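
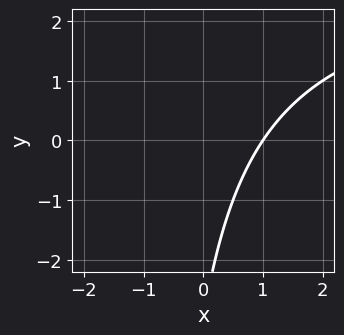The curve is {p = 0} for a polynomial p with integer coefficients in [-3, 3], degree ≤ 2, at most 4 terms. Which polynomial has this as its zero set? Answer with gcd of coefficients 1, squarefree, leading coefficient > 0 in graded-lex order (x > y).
x*y - 3*x + y + 3

Degree: no degree-1 curve has this shape, so deg p = 2.
Against the integer gridlines: the curve avoids every integer y-axis point in the box; it meets the x-axis at x = 1 (among the integer gridlines).
Fitting integer coefficients to these (and the overall shape) gives p.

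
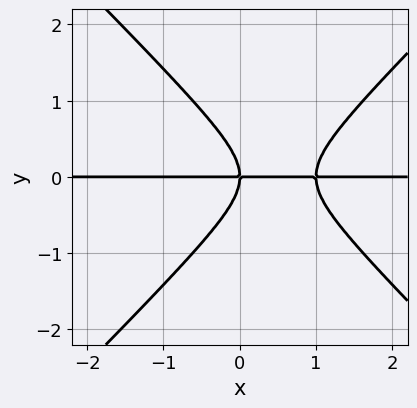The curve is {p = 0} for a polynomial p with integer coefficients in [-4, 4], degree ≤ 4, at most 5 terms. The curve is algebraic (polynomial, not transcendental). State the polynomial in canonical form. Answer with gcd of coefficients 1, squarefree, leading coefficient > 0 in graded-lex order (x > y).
First, degree: the shape is more complex than any degree-2 curve, so deg p = 3.
Then, from the visible intercepts: every point of the x-axis in the box is on the curve; it meets the y-axis at y = 0 (among the integer gridlines).
Finally, fitting integer coefficients to these (and the overall shape) gives p.

x^2*y - y^3 - x*y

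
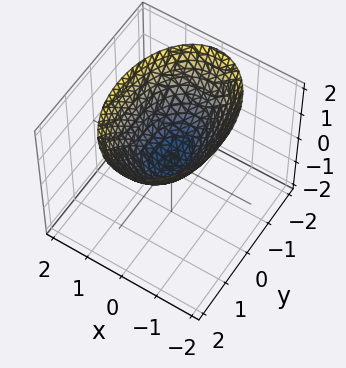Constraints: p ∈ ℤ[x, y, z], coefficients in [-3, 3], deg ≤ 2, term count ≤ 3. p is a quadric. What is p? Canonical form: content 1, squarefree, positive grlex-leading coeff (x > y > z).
2*x^2 + y^2 - 2*z

1. Degree: a paraboloid; a quadric, so deg p = 2.
2. Symmetries: the x ↦ −x reflection is a symmetry, so x appears only in even powers; it's symmetric under y → −y, forcing even powers of y.
3. Observable constraints: it crosses the z-axis at the gridline z = 0; one x-axis crossing is at x = 0; it crosses the y-axis at the gridline y = 0.
4. Fitting integer coefficients to these (and the overall shape) gives p.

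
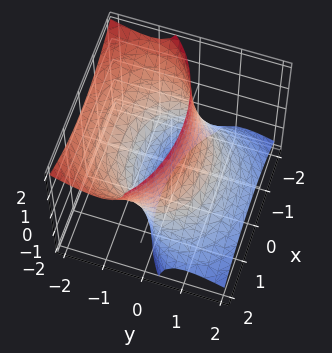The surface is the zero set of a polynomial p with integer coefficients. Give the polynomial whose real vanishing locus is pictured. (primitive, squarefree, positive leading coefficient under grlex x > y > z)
x^2 + 2*y^2 + 3*y*z - 2

(a) deg p = 2.
(b) Against the integer gridlines: it misses every integer gridline on the z-axis; among the integer gridlines, it crosses the y-axis at y ∈ {-1, 1}.
(c) Together with the visible shape, these determine p as stated.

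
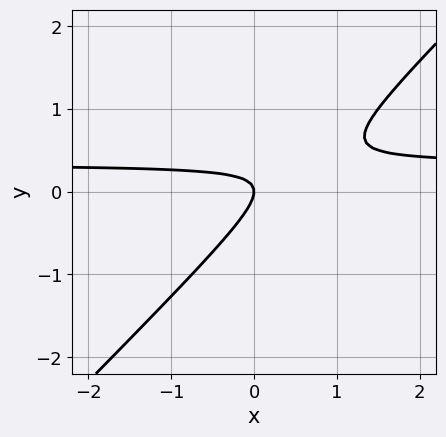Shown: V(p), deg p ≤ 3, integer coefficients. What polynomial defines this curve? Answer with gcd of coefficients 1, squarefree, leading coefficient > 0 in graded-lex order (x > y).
3*x*y - 3*y^2 - x

(a) Degree: no degree-1 curve has this shape, so deg p = 2.
(b) From the axis intercepts and sections: it crosses the y-axis at the gridline y = 0; it crosses the x-axis at the gridline x = 0.
(c) Assembling these constraints gives the stated polynomial.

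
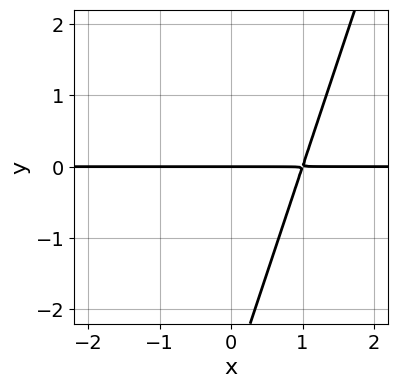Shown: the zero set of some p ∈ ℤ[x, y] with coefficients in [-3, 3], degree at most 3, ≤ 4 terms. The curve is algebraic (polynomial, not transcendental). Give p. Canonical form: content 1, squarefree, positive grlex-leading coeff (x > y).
1. Degree: the shape is more complex than any degree-1 curve, so deg p = 2.
2. From the visible intercepts: one y-axis crossing is at y = 0; every point of the x-axis in the box is on the curve.
3. The integer polynomial consistent with all of this is the stated p.

3*x*y - y^2 - 3*y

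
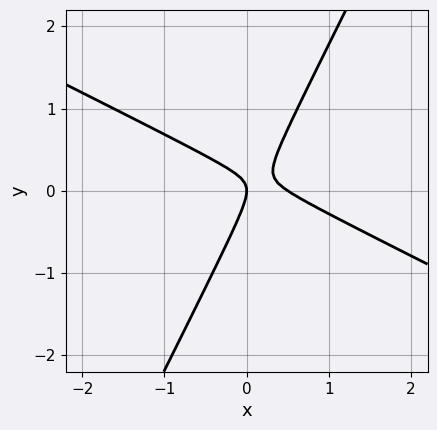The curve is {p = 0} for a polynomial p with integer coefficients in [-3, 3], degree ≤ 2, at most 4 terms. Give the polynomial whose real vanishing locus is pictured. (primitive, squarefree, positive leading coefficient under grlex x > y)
2*x^2 + 3*x*y - 2*y^2 - x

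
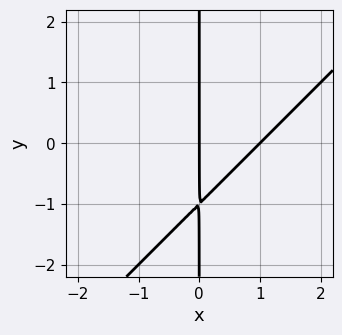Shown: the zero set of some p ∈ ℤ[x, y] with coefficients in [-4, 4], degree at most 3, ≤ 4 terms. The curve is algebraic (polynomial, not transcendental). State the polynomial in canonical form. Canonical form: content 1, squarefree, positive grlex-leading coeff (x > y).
(a) Degree: the shape is more complex than any degree-1 curve, so deg p = 2.
(b) From the visible intercepts: the visible y-axis segment lies entirely on the curve; among the integer gridlines, it crosses the x-axis at x ∈ {0, 1}.
(c) Putting this together gives p.

x^2 - x*y - x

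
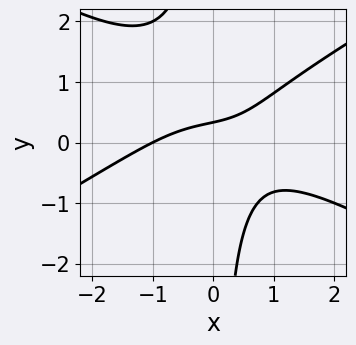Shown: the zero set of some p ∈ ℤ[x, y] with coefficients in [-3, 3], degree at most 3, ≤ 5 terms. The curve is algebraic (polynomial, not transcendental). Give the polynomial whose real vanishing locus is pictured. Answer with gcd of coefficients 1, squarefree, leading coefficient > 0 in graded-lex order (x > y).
x^3 - 3*x*y^2 + 3*x*y - 3*y + 1

First, the degree is 3 — the shape is more complex than any degree-2 curve.
Then, observable constraints: one x-axis crossing is at x = -1.
Finally, fitting integer coefficients to these (and the overall shape) gives p.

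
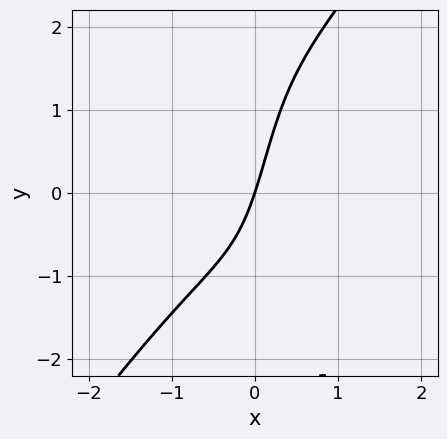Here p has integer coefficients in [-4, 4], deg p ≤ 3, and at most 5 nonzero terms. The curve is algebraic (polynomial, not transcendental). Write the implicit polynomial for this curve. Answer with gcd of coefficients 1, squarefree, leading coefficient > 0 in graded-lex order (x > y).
2*x^3 - x*y^2 + x*y + 3*x - y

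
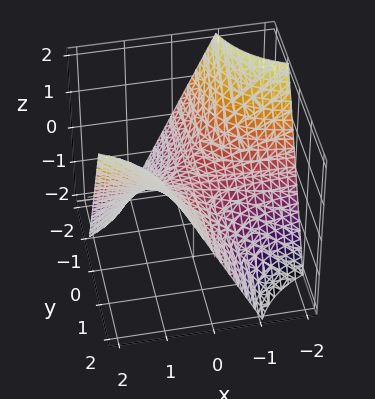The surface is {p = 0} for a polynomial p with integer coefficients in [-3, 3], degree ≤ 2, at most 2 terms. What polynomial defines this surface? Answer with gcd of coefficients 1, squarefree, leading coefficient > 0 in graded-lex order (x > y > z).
Degree: a saddle surface; a quadric, so deg p = 2.
Reading off the gridlines: the visible x-axis segment lies entirely on the surface; the visible y-axis segment lies entirely on the surface; it crosses the z-axis at the gridline z = 0.
Fitting integer coefficients to these (and the overall shape) gives p.

x*y - z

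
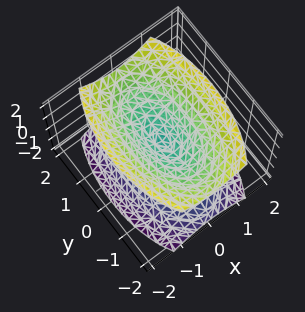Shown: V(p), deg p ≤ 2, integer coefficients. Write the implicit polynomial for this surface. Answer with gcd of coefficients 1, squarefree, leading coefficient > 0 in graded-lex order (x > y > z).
There are 2 components.
deg p = 2.
Symmetries: mirror symmetry y ↦ −y ⇒ only even powers of y; mirror symmetry z ↦ −z ⇒ only even powers of z; the x ↦ −x reflection is a symmetry, so x appears only in even powers.
Checking where it meets the axes: it crosses the z-axis at the gridline z = 0; it meets the x-axis at x = 0 (among the integer gridlines); it crosses the y-axis at the gridline y = 0.
Together with the visible shape, these determine p as stated.

3*x^2 + y^2 - 2*z^2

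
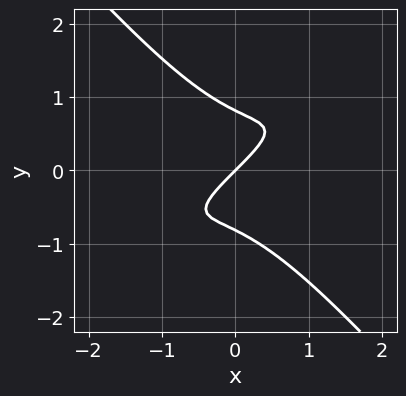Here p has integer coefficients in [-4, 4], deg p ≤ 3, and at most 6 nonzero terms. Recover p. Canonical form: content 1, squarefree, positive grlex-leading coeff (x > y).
x^3 - 3*x^2*y + 3*y^3 + 2*x - 2*y

1. The degree is 3 — the shape is more complex than any degree-2 curve.
2. Reading off the gridlines: one x-axis crossing is at x = 0; it crosses the y-axis at the gridline y = 0.
3. Together with the visible shape, these determine p as stated.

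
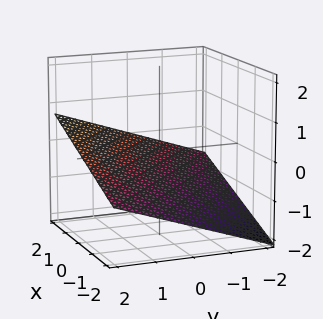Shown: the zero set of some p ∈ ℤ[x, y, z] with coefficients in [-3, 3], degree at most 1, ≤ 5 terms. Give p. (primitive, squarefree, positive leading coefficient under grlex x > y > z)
deg p = 1. Every cross-section is a straight line — this is a plane.
Observable constraints: it crosses the x-axis at the gridline x = 2; it meets the y-axis at y = 2 (among the integer gridlines).
Together with the visible shape, these determine p as stated.

x + y - 3*z - 2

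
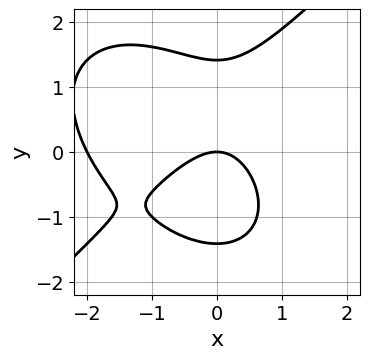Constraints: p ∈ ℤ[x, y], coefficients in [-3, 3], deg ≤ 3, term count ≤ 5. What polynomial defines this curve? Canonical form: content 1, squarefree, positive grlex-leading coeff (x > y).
x^3 - y^3 + 2*x^2 + 2*y

1. deg p = 3.
2. Observable constraints: among the integer gridlines, it crosses the x-axis at x ∈ {-2, 0}; it meets the y-axis at y = 0 (among the integer gridlines).
3. The integer polynomial consistent with all of this is the stated p.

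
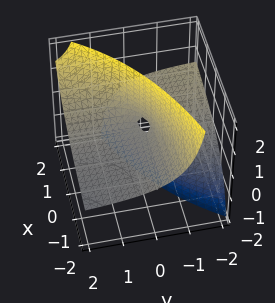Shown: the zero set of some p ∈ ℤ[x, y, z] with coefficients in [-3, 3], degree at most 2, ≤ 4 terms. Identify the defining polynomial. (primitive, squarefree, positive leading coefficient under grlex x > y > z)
First, deg p = 2. No degree-1 surface has this shape.
Next, against the integer gridlines: the visible x-axis segment lies entirely on the surface; one z-axis crossing is at z = 0; the visible y-axis segment lies entirely on the surface.
Finally, solving for integer coefficients yields p as stated.

x*y + 2*x*z - 3*y*z - z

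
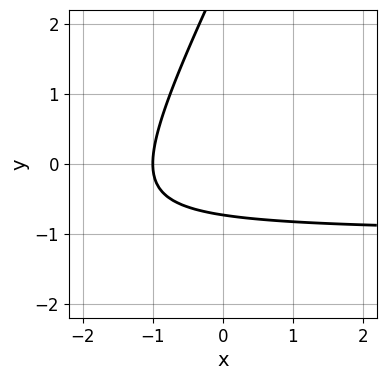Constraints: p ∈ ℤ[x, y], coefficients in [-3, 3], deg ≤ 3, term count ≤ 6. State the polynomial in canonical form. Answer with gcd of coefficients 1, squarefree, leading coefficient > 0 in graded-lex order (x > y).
2*x*y - y^2 + 2*x + 2*y + 2

1. deg p = 2. A generic line meets the curve in up to 2 points.
2. Checking where it meets the axes: it crosses the x-axis at the gridline x = -1.
3. These observations pin down the coefficients.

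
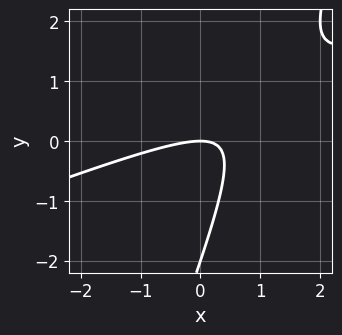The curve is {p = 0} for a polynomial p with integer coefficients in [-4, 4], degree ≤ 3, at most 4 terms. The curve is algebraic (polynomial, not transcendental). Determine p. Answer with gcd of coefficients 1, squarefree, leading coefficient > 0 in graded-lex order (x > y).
x^2 - 3*x*y + y^2 + 2*y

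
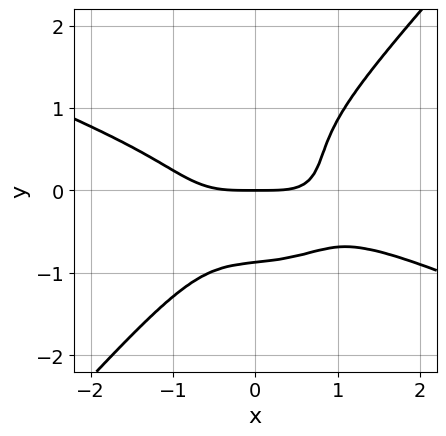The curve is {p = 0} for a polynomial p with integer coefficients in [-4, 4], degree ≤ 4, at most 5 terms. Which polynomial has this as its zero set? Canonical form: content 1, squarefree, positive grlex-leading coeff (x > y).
First, degree: a generic line meets the curve in up to 4 points, so deg p = 4.
Next, checking where it meets the axes: it crosses the x-axis at the gridline x = 0; one y-axis crossing is at y = 0.
Finally, these observations pin down the coefficients.

x^4 + 2*x^3*y + x*y^3 - 3*y^4 - 2*y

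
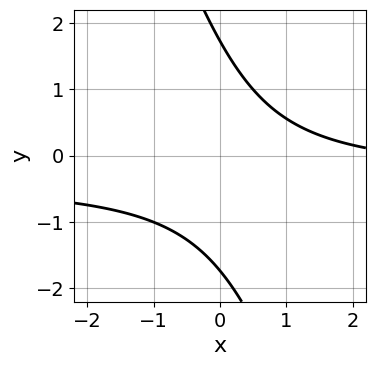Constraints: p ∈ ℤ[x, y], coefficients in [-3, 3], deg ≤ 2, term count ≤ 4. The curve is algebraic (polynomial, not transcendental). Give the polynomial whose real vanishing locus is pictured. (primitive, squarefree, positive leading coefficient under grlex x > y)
1. Degree: the shape is more complex than any degree-1 curve, so deg p = 2.
2. Checking where it meets the axes: the curve avoids every integer x-axis point in the box.
3. Matching integer coefficients to the picture gives p.

3*x*y + y^2 + x - 3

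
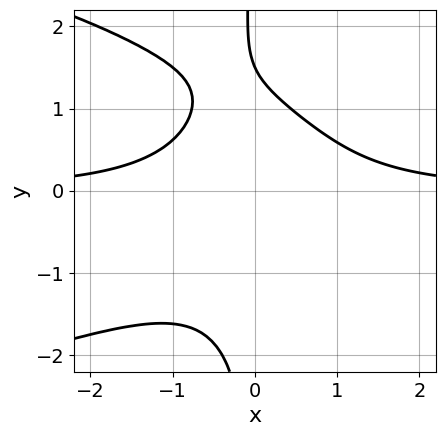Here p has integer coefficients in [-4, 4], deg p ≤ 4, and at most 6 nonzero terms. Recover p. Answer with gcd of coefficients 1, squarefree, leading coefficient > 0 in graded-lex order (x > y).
2*x*y^3 + 3*x^2*y - x*y^2 + 2*y - 3

The degree is 4 — a generic line meets the curve in up to 4 points.
From the axis intercepts and sections: the curve avoids every integer x-axis point in the box.
Fitting integer coefficients to these (and the overall shape) gives p.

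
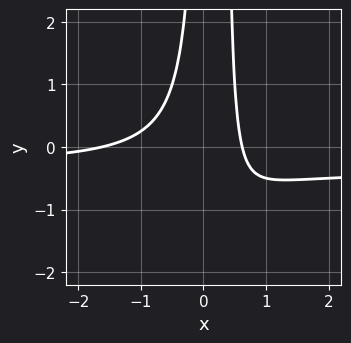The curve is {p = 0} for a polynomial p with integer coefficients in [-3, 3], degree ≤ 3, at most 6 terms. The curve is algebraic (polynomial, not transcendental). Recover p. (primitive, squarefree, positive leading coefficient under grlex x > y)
3*x^2*y + x^2 - x*y + x - 1

First, the degree is 3 — a generic line meets the curve in up to 3 points.
Next, from the visible intercepts: the curve avoids every integer y-axis point in the box.
Finally, solving for integer coefficients yields p as stated.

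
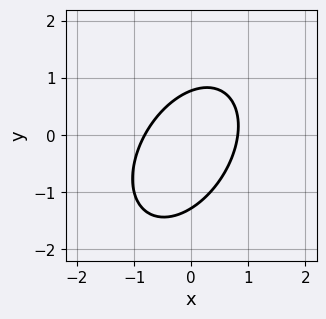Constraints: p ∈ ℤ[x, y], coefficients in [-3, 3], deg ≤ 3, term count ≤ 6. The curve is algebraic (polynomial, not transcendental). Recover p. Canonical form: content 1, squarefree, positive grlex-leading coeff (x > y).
3*x^2 - 2*x*y + 2*y^2 + y - 2

Degree: no degree-1 curve has this shape, so deg p = 2.
Matching integer coefficients to the picture gives p.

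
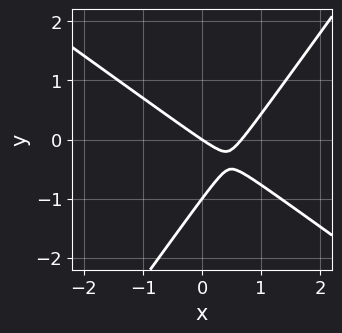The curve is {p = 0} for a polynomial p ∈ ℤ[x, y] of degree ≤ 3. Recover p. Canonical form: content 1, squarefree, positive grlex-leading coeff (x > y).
First, deg p = 2. No degree-1 curve has this shape.
Then, from the visible intercepts: it crosses the x-axis at the gridline x = 0; among the integer gridlines, it crosses the y-axis at y ∈ {-1, 0}.
Finally, matching integer coefficients to the picture gives p.

3*x^2 + 2*x*y - 3*y^2 - 2*x - 3*y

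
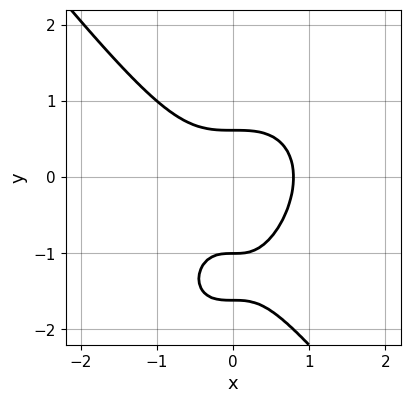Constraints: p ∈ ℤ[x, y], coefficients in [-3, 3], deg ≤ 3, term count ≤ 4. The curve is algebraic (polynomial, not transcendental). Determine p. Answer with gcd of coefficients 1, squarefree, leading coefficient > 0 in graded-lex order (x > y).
(a) deg p = 3. The shape is more complex than any degree-2 curve.
(b) From the visible intercepts: it crosses the y-axis at the gridline y = -1.
(c) Matching integer coefficients to the picture gives p.

2*x^3 + y^3 + 2*y^2 - 1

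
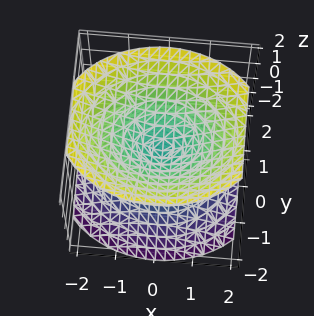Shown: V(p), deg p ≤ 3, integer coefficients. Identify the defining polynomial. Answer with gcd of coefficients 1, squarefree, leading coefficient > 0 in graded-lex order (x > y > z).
2*x^2 + 3*y^2 - 3*z^2

I count 2 distinct pieces.
deg p = 2.
Symmetries: mirror symmetry y ↦ −y ⇒ only even powers of y; it's symmetric under z → −z, forcing even powers of z; mirror symmetry x ↦ −x ⇒ only even powers of x.
Against the integer gridlines: it meets the y-axis at y = 0 (among the integer gridlines); it meets the z-axis at z = 0 (among the integer gridlines); it meets the x-axis at x = 0 (among the integer gridlines).
These observations pin down the coefficients.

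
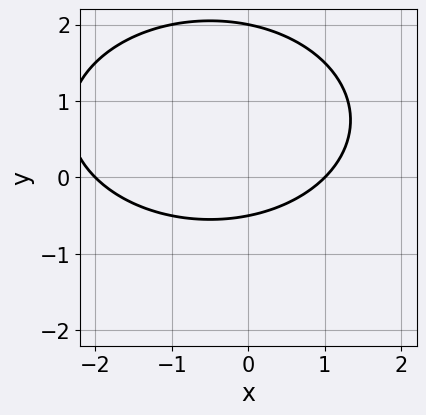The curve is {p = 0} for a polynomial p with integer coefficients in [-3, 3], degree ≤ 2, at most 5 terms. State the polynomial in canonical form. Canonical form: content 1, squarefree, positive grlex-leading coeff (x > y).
x^2 + 2*y^2 + x - 3*y - 2

The degree is 2 — a generic line meets the curve in up to 2 points.
Against the integer gridlines: it meets the y-axis at y = 2 (among the integer gridlines); the x-axis gridline crossings are at x ∈ {-2, 1}.
The integer polynomial consistent with all of this is the stated p.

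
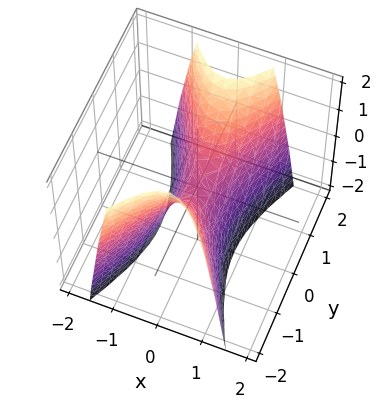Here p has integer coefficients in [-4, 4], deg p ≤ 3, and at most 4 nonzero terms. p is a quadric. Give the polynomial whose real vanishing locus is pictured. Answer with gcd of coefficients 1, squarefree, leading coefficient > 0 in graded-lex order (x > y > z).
First, the degree is 2 — a saddle surface; a quadric.
Then, symmetries: the y ↦ −y reflection is a symmetry, so y appears only in even powers; it's symmetric under x → −x, forcing even powers of x.
Then, against the integer gridlines: it crosses the x-axis at the gridline x = 0; it crosses the z-axis at the gridline z = 0; one y-axis crossing is at y = 0.
Finally, matching integer coefficients to the picture gives p.

3*x^2 - y^2 + z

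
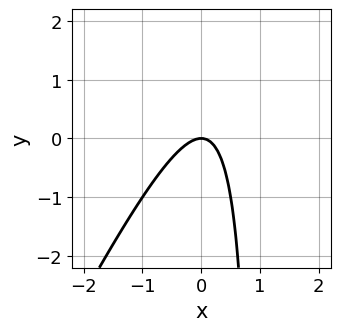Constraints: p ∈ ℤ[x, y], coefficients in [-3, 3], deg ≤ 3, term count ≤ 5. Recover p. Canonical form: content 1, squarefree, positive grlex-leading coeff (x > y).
Degree: a generic line meets the curve in up to 2 points, so deg p = 2.
Observable constraints: it meets the x-axis at x = 0 (among the integer gridlines); it meets the y-axis at y = 0 (among the integer gridlines).
Solving for integer coefficients yields p as stated.

2*x^2 - x*y + y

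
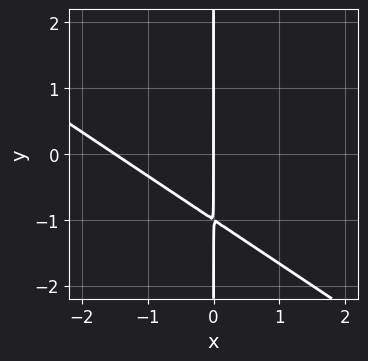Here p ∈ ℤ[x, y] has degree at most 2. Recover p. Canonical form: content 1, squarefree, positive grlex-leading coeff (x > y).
2*x^2 + 3*x*y + 3*x

The degree is 2 — a generic line meets the curve in up to 2 points.
Against the integer gridlines: every point of the y-axis in the box is on the curve; it meets the x-axis at x = 0 (among the integer gridlines).
Matching integer coefficients to the picture gives p.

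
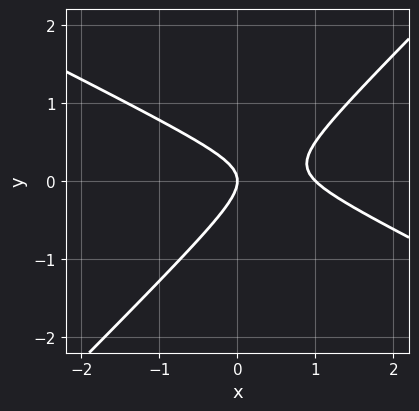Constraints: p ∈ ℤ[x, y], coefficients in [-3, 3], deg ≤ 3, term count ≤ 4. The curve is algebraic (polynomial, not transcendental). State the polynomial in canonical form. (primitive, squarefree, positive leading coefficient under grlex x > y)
(a) The degree is 2 — no degree-1 curve has this shape.
(b) From the visible intercepts: the x-axis gridline crossings are at x ∈ {0, 1}; one y-axis crossing is at y = 0.
(c) These observations pin down the coefficients.

x^2 + x*y - 2*y^2 - x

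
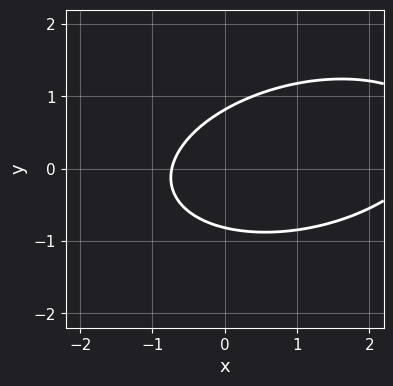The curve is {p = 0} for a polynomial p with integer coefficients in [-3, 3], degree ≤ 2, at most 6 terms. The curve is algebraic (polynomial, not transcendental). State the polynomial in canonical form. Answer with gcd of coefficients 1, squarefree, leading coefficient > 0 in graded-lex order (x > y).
x^2 - x*y + 3*y^2 - 2*x - 2

Degree: no degree-1 curve has this shape, so deg p = 2.
Matching integer coefficients to the picture gives p.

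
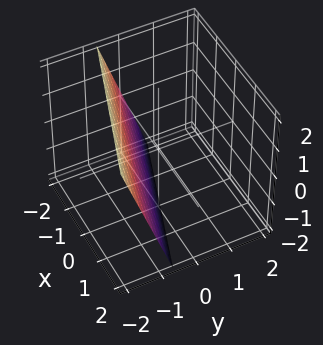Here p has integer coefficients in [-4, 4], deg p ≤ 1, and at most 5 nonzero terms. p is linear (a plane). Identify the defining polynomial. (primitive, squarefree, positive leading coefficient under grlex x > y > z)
First, degree: the surface is flat (a plane), so deg p = 1.
Next, checking where it meets the axes: it crosses the x-axis at the gridline x = -2; one z-axis crossing is at z = -2.
Finally, the integer polynomial consistent with all of this is the stated p.

x + 3*y + z + 2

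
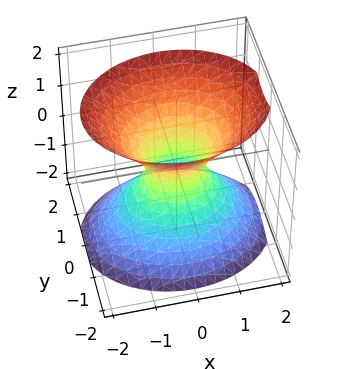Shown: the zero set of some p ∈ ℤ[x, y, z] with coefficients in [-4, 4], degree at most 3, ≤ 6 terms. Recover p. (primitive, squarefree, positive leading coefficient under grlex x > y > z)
2*x^2 + 3*y^2 - 2*z^2 - 1

deg p = 2. An hourglass — one-sheet hyperboloid; a quadric.
Symmetries: it's symmetric under y → −y, forcing even powers of y; mirror symmetry z ↦ −z ⇒ only even powers of z; it's symmetric under x → −x, forcing even powers of x.
Reading off the gridlines: no z-intercept at any integer in the box.
Assembling these constraints gives the stated polynomial.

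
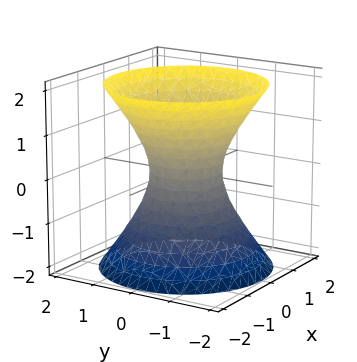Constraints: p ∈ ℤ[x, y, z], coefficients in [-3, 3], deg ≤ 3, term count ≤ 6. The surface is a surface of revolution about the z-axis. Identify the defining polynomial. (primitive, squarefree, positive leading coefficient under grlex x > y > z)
deg p = 2.
Symmetries: rotational symmetry about the z-axis ⇒ p depends on x, y only through x² + y².
From the visible intercepts: no z-intercept at any integer in the box; a circular section at z = 0 has radius between 0 and 1.
Matching integer coefficients to the picture gives p.

3*x^2 + 3*y^2 - 2*z^2 - 2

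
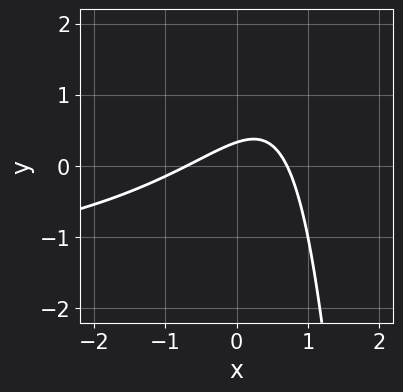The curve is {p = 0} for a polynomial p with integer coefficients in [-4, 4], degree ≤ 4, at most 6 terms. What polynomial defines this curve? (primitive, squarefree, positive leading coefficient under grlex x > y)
x^2*y + 2*x^2 - 3*x*y + 3*y - 1

(a) The degree is 3 — no degree-2 curve has this shape.
(b) Matching integer coefficients to the picture gives p.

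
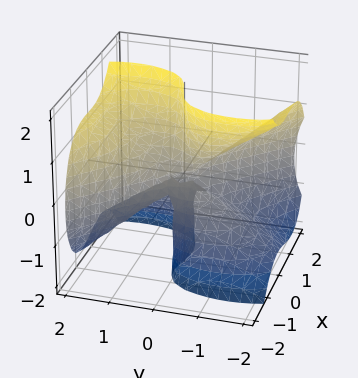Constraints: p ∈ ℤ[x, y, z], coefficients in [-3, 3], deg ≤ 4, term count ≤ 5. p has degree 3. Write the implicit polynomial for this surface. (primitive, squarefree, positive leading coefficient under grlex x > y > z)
1. deg p = 3. The shape is more complex than any degree-2 surface.
2. Reading off the gridlines: it meets the y-axis at y = 0 (among the integer gridlines); one x-axis crossing is at x = 0.
3. Assembling these constraints gives the stated polynomial. Check: (0, 0, -2) on the z-axis lies on the surface, and p(0, 0, -2) = 0. ✓

3*x^3 + 2*x^2*y + y^3 - 2*y*z^2 + x*z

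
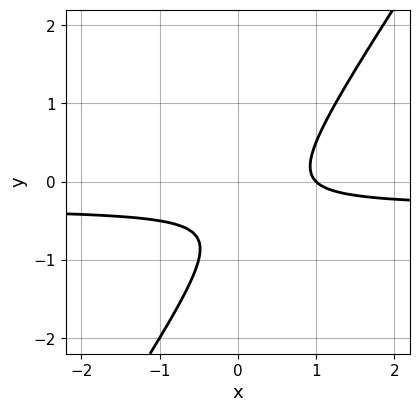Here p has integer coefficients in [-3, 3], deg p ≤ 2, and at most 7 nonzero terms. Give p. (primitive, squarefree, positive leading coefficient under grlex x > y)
deg p = 2. No degree-1 curve has this shape.
Against the integer gridlines: no y-intercept at any integer in the box; it crosses the x-axis at the gridline x = 1.
Fitting integer coefficients to these (and the overall shape) gives p.

3*x*y - 2*y^2 + x - 2*y - 1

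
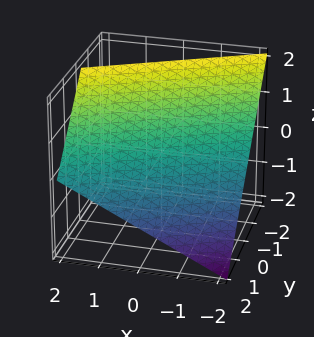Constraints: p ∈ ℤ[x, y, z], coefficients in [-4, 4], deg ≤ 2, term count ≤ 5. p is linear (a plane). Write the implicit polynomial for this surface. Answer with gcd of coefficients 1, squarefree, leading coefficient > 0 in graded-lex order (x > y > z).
x - 2*y - 2*z + 2

1. The degree is 1 — the surface is flat (a plane).
2. Reading off the gridlines: it crosses the y-axis at the gridline y = 1; it crosses the x-axis at the gridline x = -2; it crosses the z-axis at the gridline z = 1.
3. Solving for integer coefficients yields p as stated.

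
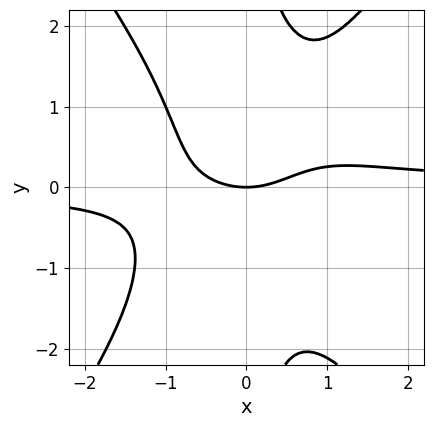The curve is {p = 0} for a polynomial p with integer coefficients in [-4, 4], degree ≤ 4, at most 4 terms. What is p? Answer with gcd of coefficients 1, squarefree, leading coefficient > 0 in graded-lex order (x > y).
2*x^3*y - x*y^3 - x^2 + 2*y

1. Degree: a generic line meets the curve in up to 4 points, so deg p = 4.
2. Reading off the gridlines: it crosses the y-axis at the gridline y = 0; it meets the x-axis at x = 0 (among the integer gridlines).
3. The integer polynomial consistent with all of this is the stated p.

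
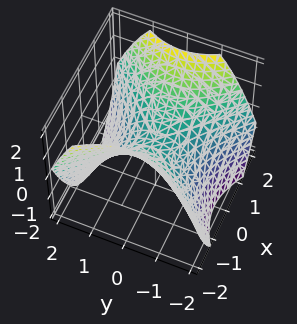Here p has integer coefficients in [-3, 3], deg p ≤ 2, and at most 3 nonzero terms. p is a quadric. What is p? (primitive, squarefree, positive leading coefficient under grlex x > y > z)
2*x^2 - 2*y^2 - 3*z

Degree: a saddle surface; a quadric, so deg p = 2.
Symmetries: it's symmetric under x → −x, forcing even powers of x; mirror symmetry y ↦ −y ⇒ only even powers of y.
Checking where it meets the axes: it crosses the x-axis at the gridline x = 0; one z-axis crossing is at z = 0.
Putting this together gives p.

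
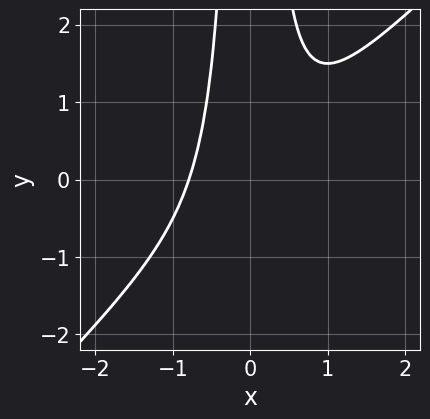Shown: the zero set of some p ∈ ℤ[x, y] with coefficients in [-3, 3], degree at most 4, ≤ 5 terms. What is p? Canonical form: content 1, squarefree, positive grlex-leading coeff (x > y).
2*x^3 - 2*x^2*y + 1

1. Degree: no degree-2 curve has this shape, so deg p = 3.
2. Observable constraints: the curve avoids every integer y-axis point in the box.
3. Assembling these constraints gives the stated polynomial.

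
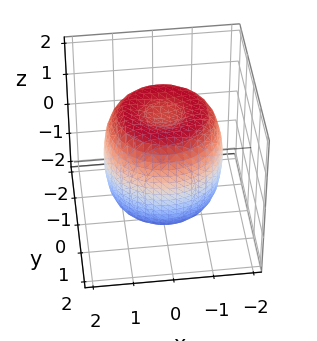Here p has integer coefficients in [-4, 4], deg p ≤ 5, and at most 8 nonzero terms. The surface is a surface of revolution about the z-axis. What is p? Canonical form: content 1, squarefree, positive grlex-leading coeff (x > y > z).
2*x^4 + 4*x^2*y^2 + 2*y^4 - 3*x^2 - 3*y^2 + 2*z^2 - 3

Degree: no degree-3 surface has this shape, so deg p = 4.
Symmetry: the z-axis is an axis of rotation, so x and y enter only as x² + y².
Checking where it meets the axes: a circular section at z = 1 has radius between 1 and 2.
Assembling these constraints gives the stated polynomial.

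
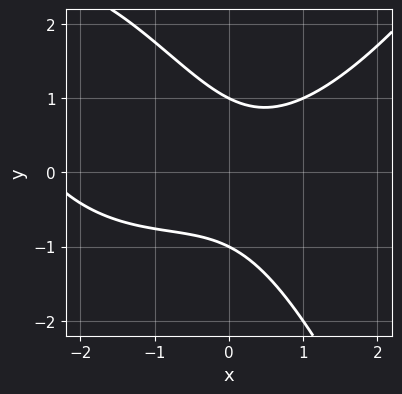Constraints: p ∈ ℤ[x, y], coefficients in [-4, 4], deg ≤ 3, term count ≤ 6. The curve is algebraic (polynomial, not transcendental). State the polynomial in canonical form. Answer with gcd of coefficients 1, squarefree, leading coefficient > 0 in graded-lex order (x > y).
x^3 + 2*x^2 - 3*x*y - 3*y^2 + 3

1. Degree: a generic line meets the curve in up to 3 points, so deg p = 3.
2. From the axis intercepts and sections: it misses every integer gridline on the x-axis; the y-axis gridline crossings are at y ∈ {-1, 1}.
3. Putting this together gives p.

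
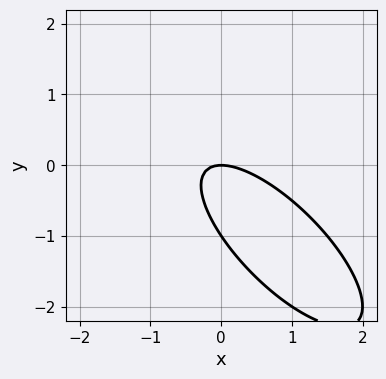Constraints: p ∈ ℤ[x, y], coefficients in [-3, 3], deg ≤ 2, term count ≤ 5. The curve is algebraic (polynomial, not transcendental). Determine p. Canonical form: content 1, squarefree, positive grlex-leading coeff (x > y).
2*x^2 + 3*x*y + 2*y^2 + 2*y

(a) deg p = 2. A generic line meets the curve in up to 2 points.
(b) Reading off the gridlines: it crosses the x-axis at the gridline x = 0; the y-axis gridline crossings are at y ∈ {-1, 0}.
(c) Fitting integer coefficients to these (and the overall shape) gives p.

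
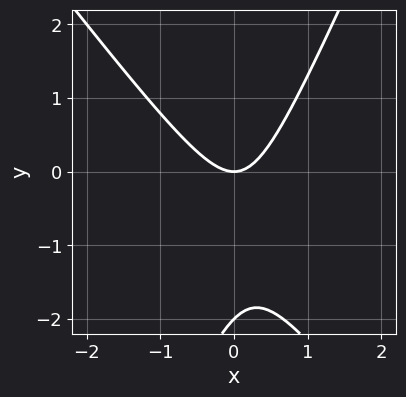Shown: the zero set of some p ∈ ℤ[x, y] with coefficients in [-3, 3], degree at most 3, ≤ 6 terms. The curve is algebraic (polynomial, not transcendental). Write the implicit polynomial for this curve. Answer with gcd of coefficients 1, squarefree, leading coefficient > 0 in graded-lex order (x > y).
3*x^2 + x*y - y^2 - 2*y

deg p = 2.
Against the integer gridlines: it crosses the x-axis at the gridline x = 0; among the integer gridlines, it crosses the y-axis at y ∈ {-2, 0}.
These observations pin down the coefficients.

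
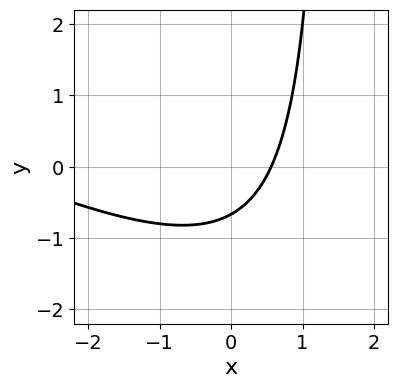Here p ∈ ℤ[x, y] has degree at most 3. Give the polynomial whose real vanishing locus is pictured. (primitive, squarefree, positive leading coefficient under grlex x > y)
deg p = 2. No degree-1 curve has this shape.
Solving for integer coefficients yields p as stated.

x^2 + 2*x*y + 3*x - 3*y - 2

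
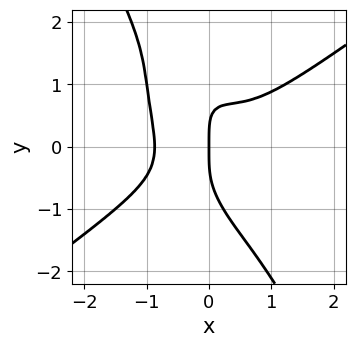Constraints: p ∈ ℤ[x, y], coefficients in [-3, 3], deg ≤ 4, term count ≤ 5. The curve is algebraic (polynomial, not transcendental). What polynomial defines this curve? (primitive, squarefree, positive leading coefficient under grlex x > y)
Degree: no degree-3 curve has this shape, so deg p = 4.
From the axis intercepts and sections: one x-axis crossing is at x = 0; one y-axis crossing is at y = 0.
These observations pin down the coefficients.

3*x^4 - 3*x^2*y^2 - 3*x*y^3 - y^4 + 2*x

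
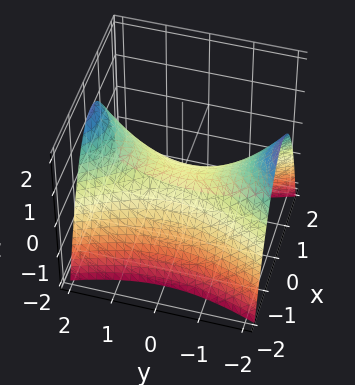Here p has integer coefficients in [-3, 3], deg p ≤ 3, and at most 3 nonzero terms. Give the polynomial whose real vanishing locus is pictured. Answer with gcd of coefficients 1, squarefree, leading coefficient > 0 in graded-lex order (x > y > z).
(a) deg p = 2. A saddle surface; a quadric.
(b) Symmetries: it's symmetric under y → −y, forcing even powers of y; it's symmetric under x → −x, forcing even powers of x.
(c) Reading off the gridlines: it meets the x-axis at x = 0 (among the integer gridlines); it crosses the z-axis at the gridline z = 0.
(d) Assembling these constraints gives the stated polynomial.

3*x^2 - y^2 + 3*z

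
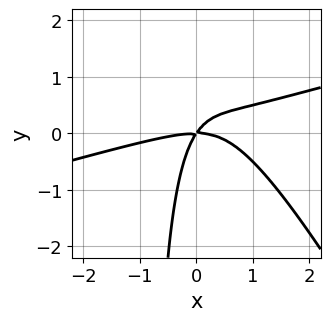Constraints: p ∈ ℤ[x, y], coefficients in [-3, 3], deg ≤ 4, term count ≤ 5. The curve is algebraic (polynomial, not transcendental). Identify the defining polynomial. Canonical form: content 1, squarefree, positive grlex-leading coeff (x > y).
Degree: a generic line meets the curve in up to 3 points, so deg p = 3.
Observable constraints: it crosses the y-axis at the gridline y = 0; it crosses the x-axis at the gridline x = 0.
These observations pin down the coefficients.

x^3 - 3*x^2*y - 2*x*y^2 + 3*x*y - 2*y^2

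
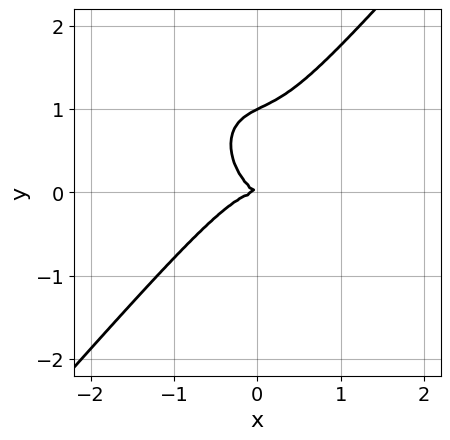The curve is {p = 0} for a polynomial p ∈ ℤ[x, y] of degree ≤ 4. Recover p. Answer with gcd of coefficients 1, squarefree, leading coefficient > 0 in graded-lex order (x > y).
3*x^3 - 2*y^3 + x*y + 2*y^2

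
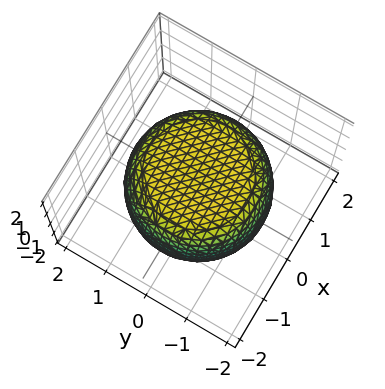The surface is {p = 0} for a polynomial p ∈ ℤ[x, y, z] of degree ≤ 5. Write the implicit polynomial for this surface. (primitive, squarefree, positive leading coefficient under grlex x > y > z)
Degree: the shape is more complex than any degree-3 surface, so deg p = 4.
By symmetry, the z-axis is an axis of rotation, so x and y enter only as x² + y².
Against the integer gridlines: a circular section at z = 0 has radius between 1 and 2.
Solving for integer coefficients yields p as stated.

x^4 + 2*x^2*y^2 + y^4 - x^2 - y^2 + 2*z^2 - 3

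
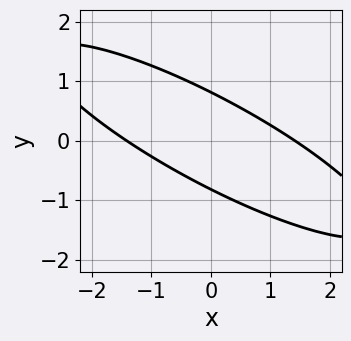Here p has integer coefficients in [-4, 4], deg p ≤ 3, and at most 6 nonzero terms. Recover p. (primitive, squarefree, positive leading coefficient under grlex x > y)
x^2 + 3*x*y + 3*y^2 - 2

1. deg p = 2. The shape is more complex than any degree-1 curve.
2. The integer polynomial consistent with all of this is the stated p.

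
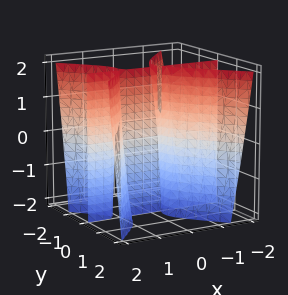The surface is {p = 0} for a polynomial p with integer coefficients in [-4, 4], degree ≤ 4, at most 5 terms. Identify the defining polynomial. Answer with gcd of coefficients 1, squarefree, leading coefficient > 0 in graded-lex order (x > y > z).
(a) Degree: no degree-2 surface has this shape, so deg p = 3.
(b) From the axis intercepts and sections: one y-axis crossing is at y = 0; the visible x-axis segment lies entirely on the surface.
(c) Putting this together gives p. Check: (0, 0, -1) on the z-axis lies on the surface, and p(0, 0, -1) = 0. ✓

3*x^2*y - 3*y^3 - y^2*z - 2*x*y - y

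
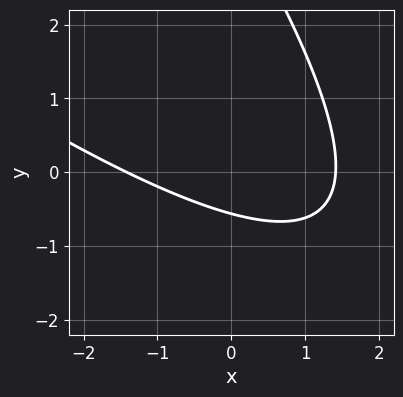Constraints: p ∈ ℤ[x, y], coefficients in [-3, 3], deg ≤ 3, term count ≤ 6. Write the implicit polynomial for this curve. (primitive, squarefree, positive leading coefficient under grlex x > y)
(a) The degree is 2 — the shape is more complex than any degree-1 curve.
(b) Putting this together gives p.

x^2 + 2*x*y + y^2 - 3*y - 2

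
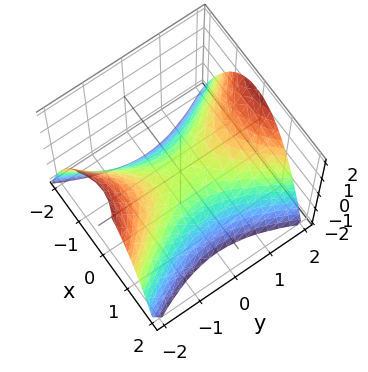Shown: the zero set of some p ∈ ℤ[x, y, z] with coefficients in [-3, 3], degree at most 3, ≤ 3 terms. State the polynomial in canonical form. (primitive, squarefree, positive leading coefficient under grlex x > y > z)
The degree is 2 — a hyperbolic paraboloid; a quadric.
Symmetries: mirror symmetry x ↦ −x ⇒ only even powers of x; it's symmetric under y → −y, forcing even powers of y.
Against the integer gridlines: it meets the y-axis at y = 0 (among the integer gridlines); it meets the x-axis at x = 0 (among the integer gridlines); it crosses the z-axis at the gridline z = 0.
Solving for integer coefficients yields p as stated.

2*x^2 - y^2 + 2*z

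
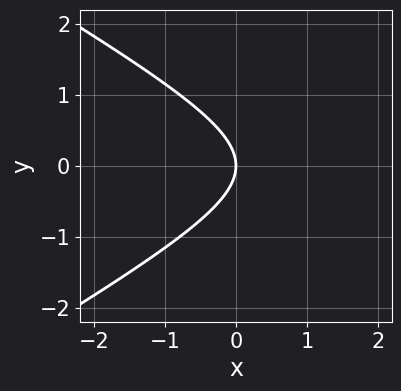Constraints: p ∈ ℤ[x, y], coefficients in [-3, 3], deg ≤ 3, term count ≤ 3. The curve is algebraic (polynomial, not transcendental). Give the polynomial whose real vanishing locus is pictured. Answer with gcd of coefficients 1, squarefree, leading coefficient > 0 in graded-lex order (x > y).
First, degree: a generic line meets the curve in up to 2 points, so deg p = 2.
Next, symmetries: the y ↦ −y reflection is a symmetry, so y appears only in even powers.
Then, observable constraints: one x-axis crossing is at x = 0; it meets the y-axis at y = 0 (among the integer gridlines).
Finally, together with the visible shape, these determine p as stated.

x^2 - 3*y^2 - 3*x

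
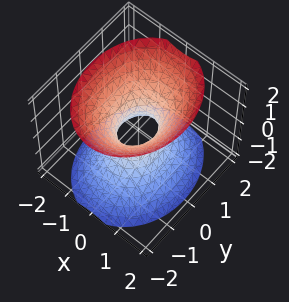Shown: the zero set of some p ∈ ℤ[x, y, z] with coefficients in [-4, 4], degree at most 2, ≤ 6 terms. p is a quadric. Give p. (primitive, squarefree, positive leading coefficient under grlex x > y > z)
3*x^2 + 2*y^2 - 2*z^2 - 1

(a) deg p = 2. An hourglass — one-sheet hyperboloid; a quadric.
(b) Symmetries: mirror symmetry x ↦ −x ⇒ only even powers of x; the z ↦ −z reflection is a symmetry, so z appears only in even powers; mirror symmetry y ↦ −y ⇒ only even powers of y.
(c) Against the integer gridlines: the surface avoids every integer z-axis point in the box.
(d) Matching integer coefficients to the picture gives p.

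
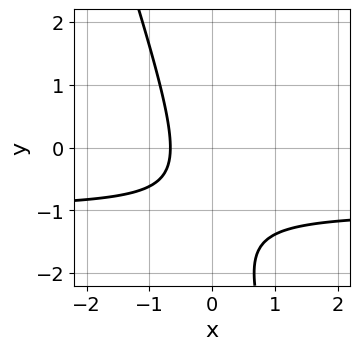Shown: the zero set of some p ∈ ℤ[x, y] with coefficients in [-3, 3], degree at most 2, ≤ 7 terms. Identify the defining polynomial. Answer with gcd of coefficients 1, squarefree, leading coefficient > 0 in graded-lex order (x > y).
First, the degree is 2 — a generic line meets the curve in up to 2 points.
Next, from the axis intercepts and sections: no y-intercept at any integer in the box.
Finally, matching integer coefficients to the picture gives p.

3*x*y + y^2 + 3*x + 2*y + 2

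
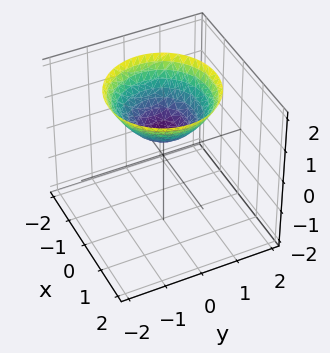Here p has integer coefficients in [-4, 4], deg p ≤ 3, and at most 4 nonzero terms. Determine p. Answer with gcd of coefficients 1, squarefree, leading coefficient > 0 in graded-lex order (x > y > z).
First, deg p = 2. A generic line meets the surface in up to 2 points.
Next, symmetries: the z-axis is an axis of rotation, so x and y enter only as x² + y².
Next, reading off the gridlines: it misses every integer gridline on the y-axis; a circular section at z = 2 has radius between 1 and 2; no x-intercept at any integer in the box.
Finally, the integer polynomial consistent with all of this is the stated p.

2*x^2 + 2*y^2 - 3*z + 2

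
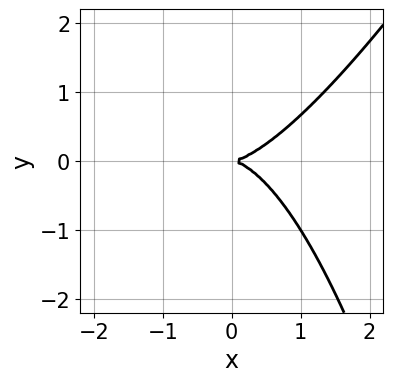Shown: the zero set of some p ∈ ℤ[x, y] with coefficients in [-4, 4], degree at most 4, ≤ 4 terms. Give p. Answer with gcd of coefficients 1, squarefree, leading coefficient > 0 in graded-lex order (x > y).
2*x^3 - x^2*y - 3*y^2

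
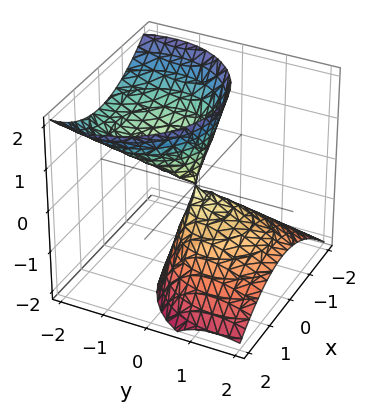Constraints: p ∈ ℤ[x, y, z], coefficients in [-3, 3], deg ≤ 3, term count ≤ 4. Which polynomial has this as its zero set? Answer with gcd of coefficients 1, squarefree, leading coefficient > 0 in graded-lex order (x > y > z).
2*x^2 + 2*y^2 + 3*y*z - z^2

(a) I count 2 distinct pieces. Treating them together as one polynomial.
(b) The degree is 2 — the shape is more complex than any degree-1 surface.
(c) From the visible intercepts: one x-axis crossing is at x = 0; it crosses the y-axis at the gridline y = 0; one z-axis crossing is at z = 0.
(d) Matching integer coefficients to the picture gives p.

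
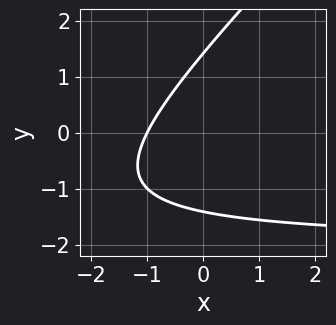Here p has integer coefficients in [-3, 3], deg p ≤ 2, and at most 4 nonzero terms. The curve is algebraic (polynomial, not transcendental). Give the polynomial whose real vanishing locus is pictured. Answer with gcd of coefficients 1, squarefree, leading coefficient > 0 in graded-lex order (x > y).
x*y - y^2 + 2*x + 2

Degree: the shape is more complex than any degree-1 curve, so deg p = 2.
Against the integer gridlines: one x-axis crossing is at x = -1.
Putting this together gives p.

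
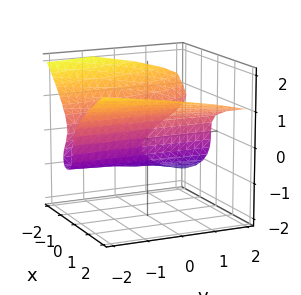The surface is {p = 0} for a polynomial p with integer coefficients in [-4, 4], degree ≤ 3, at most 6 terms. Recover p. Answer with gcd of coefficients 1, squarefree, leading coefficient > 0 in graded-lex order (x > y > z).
1. Degree: the shape is more complex than any degree-2 surface, so deg p = 3.
2. Observable constraints: among the integer gridlines, it crosses the x-axis at x ∈ {-1, 0}; it crosses the z-axis at the gridline z = 0; the visible y-axis segment lies entirely on the surface.
3. The integer polynomial consistent with all of this is the stated p.

x^2*y + 3*z^3 - 3*x^2 + 3*x*z - 3*x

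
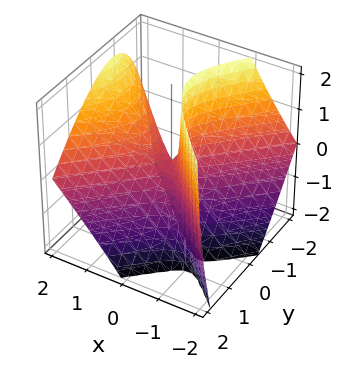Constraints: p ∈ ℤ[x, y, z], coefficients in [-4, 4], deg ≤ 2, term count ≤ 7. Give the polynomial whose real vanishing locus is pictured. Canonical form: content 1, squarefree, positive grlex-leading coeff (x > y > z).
3*x^2 - 3*x*z - 3*y^2 - 2*y*z - z

1. deg p = 2.
2. Against the integer gridlines: one z-axis crossing is at z = 0; it meets the x-axis at x = 0 (among the integer gridlines); it crosses the y-axis at the gridline y = 0.
3. Matching integer coefficients to the picture gives p.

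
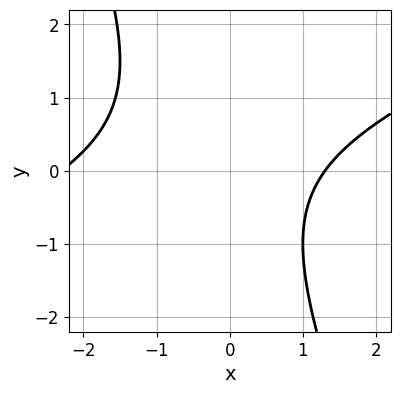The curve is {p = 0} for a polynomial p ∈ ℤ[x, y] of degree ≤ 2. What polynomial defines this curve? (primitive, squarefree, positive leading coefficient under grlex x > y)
x^2 - 2*x*y - y^2 + x - 3

First, deg p = 2. The shape is more complex than any degree-1 curve.
Next, from the visible intercepts: no y-intercept at any integer in the box.
Finally, solving for integer coefficients yields p as stated.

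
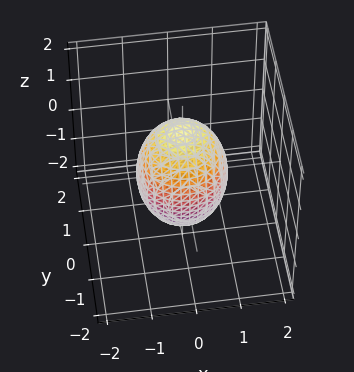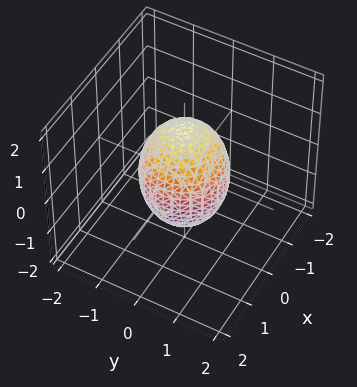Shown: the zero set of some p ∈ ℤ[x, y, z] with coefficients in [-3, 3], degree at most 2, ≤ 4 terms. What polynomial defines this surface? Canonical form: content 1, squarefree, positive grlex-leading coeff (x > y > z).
First, deg p = 2. No degree-1 surface has this shape.
Next, symmetry: the z-axis is an axis of rotation, so x and y enter only as x² + y².
Next, from the visible intercepts: the x-axis gridline crossings are at x ∈ {-1, 1}; the y-axis gridline crossings are at y ∈ {-1, 1}.
Finally, fitting integer coefficients to these (and the overall shape) gives p.

2*x^2 + 2*y^2 + z^2 - 2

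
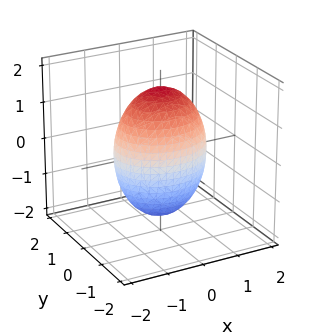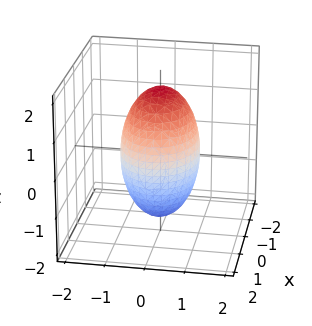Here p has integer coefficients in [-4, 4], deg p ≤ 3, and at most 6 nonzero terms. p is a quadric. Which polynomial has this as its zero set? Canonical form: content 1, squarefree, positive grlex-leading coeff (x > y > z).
2*x^2 + 3*y^2 + z^2 - 3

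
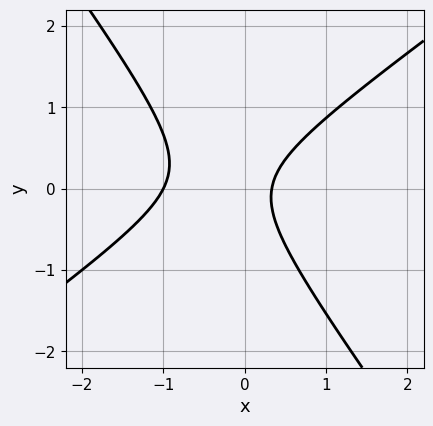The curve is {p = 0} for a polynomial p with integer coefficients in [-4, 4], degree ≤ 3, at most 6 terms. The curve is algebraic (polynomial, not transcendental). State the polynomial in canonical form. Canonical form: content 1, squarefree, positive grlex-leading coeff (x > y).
3*x^2 - 2*x*y - 3*y^2 + 2*x - 1

1. Degree: the shape is more complex than any degree-1 curve, so deg p = 2.
2. Checking where it meets the axes: no y-intercept at any integer in the box; it meets the x-axis at x = -1 (among the integer gridlines).
3. Fitting integer coefficients to these (and the overall shape) gives p.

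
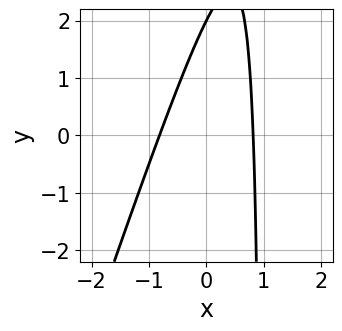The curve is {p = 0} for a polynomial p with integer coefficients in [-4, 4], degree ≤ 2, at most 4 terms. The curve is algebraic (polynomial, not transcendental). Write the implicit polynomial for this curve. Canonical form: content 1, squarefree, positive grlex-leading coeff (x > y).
First, the degree is 2 — a generic line meets the curve in up to 2 points.
Then, against the integer gridlines: it meets the y-axis at y = 2 (among the integer gridlines).
Finally, solving for integer coefficients yields p as stated.

3*x^2 - x*y + y - 2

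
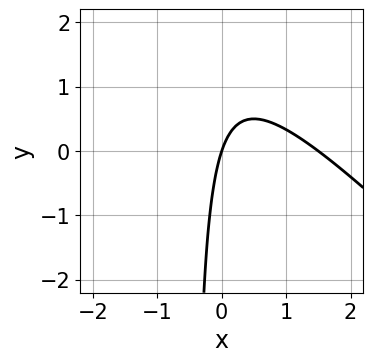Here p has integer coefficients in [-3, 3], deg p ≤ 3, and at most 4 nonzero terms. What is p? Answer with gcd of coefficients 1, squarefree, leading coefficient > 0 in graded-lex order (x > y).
2*x^2 + 2*x*y - 3*x + y

1. Degree: a generic line meets the curve in up to 2 points, so deg p = 2.
2. Against the integer gridlines: one x-axis crossing is at x = 0; one y-axis crossing is at y = 0.
3. These observations pin down the coefficients.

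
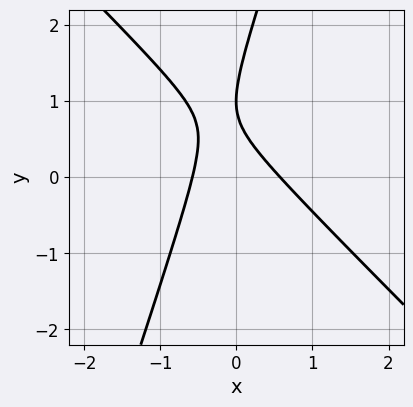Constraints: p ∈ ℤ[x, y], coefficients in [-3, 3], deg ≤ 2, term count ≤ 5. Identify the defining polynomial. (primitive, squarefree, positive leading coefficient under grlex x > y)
The degree is 2 — a generic line meets the curve in up to 2 points.
Checking where it meets the axes: one y-axis crossing is at y = 1.
Fitting integer coefficients to these (and the overall shape) gives p.

3*x^2 + 2*x*y - y^2 + 2*y - 1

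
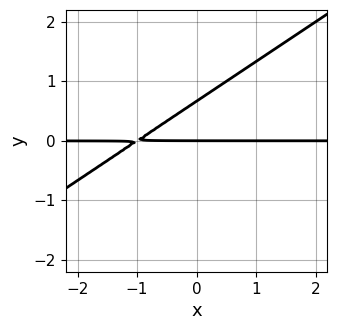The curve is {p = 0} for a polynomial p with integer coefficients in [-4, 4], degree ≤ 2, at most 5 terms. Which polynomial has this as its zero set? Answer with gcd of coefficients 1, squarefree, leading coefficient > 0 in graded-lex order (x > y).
Degree: a generic line meets the curve in up to 2 points, so deg p = 2.
From the visible intercepts: it meets the y-axis at y = 0 (among the integer gridlines); the visible x-axis segment lies entirely on the curve.
Putting this together gives p.

2*x*y - 3*y^2 + 2*y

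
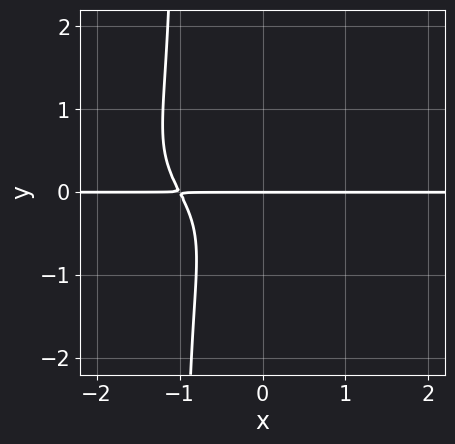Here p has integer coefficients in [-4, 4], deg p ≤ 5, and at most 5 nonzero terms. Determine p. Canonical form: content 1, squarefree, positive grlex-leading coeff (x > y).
3*x*y^3 + 3*y^3 + 2*x*y + y^2 + 2*y

The degree is 4 — a generic line meets the curve in up to 4 points.
Checking where it meets the axes: one y-axis crossing is at y = 0; the visible x-axis segment lies entirely on the curve.
Solving for integer coefficients yields p as stated.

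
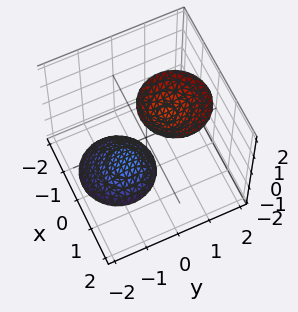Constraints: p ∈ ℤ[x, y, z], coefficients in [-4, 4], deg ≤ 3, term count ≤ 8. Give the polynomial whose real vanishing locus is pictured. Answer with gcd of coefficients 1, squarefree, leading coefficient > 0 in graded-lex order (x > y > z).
3*x^2 - x*z + 3*y^2 - 2*y*z - z^2 + 3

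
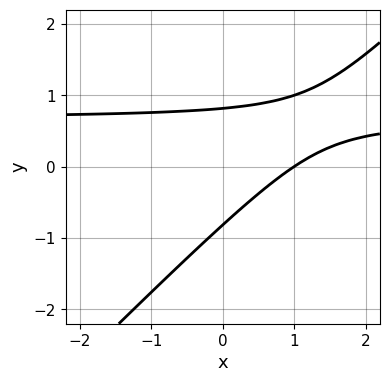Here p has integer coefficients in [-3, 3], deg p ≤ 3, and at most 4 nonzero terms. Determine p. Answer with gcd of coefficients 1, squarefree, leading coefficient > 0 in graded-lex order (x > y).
3*x*y - 3*y^2 - 2*x + 2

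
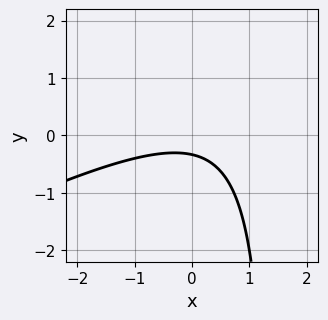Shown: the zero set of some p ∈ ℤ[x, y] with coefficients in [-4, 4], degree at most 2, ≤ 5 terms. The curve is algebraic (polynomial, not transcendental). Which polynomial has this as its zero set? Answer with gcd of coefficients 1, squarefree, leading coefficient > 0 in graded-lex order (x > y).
x^2 - 2*x*y + 3*y + 1

First, deg p = 2. No degree-1 curve has this shape.
Then, checking where it meets the axes: no x-intercept at any integer in the box.
Finally, these observations pin down the coefficients.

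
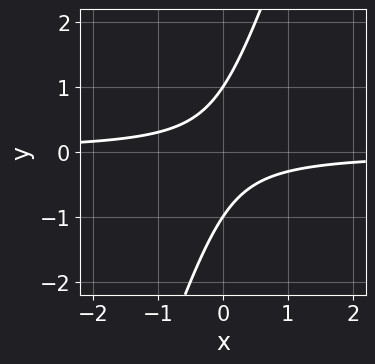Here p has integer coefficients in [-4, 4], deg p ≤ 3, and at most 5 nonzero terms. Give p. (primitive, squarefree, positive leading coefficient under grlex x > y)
Degree: a generic line meets the curve in up to 2 points, so deg p = 2.
From the axis intercepts and sections: among the integer gridlines, it crosses the y-axis at y ∈ {-1, 1}; it misses every integer gridline on the x-axis.
Assembling these constraints gives the stated polynomial.

3*x*y - y^2 + 1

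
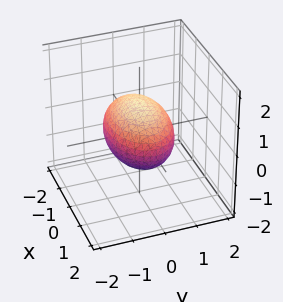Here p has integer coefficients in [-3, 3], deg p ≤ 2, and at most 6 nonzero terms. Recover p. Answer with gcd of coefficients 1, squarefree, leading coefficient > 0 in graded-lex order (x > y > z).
x^2 + 2*y^2 + 2*z^2 - 2

First, degree: bounded and convex; a quadric, so deg p = 2.
Next, symmetries: the x ↦ −x reflection is a symmetry, so x appears only in even powers; mirror symmetry z ↦ −z ⇒ only even powers of z; mirror symmetry y ↦ −y ⇒ only even powers of y.
Then, from the axis intercepts and sections: the y-axis gridline crossings are at y ∈ {-1, 1}; the z-axis gridline crossings are at z ∈ {-1, 1}.
Finally, these observations pin down the coefficients.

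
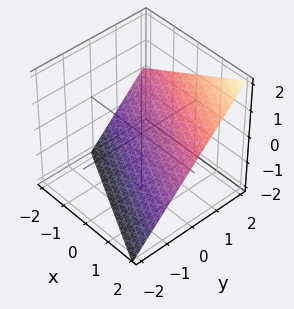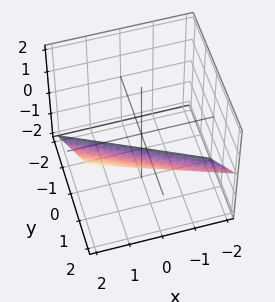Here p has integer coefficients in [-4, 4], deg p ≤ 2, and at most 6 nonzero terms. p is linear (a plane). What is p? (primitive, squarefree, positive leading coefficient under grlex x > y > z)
First, the degree is 1 — every cross-section is a straight line — this is a plane.
Next, observable constraints: one z-axis crossing is at z = -1; one y-axis crossing is at y = 1; it crosses the x-axis at the gridline x = 2.
Finally, putting this together gives p.

x + 2*y - 2*z - 2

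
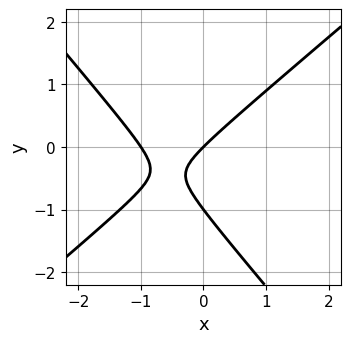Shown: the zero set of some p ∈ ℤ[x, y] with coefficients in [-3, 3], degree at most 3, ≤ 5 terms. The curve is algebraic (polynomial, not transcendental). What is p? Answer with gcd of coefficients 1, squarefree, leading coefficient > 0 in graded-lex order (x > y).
(a) Degree: the shape is more complex than any degree-1 curve, so deg p = 2.
(b) Checking where it meets the axes: the y-axis gridline crossings are at y ∈ {-1, 0}; among the integer gridlines, it crosses the x-axis at x ∈ {-1, 0}.
(c) The integer polynomial consistent with all of this is the stated p.

3*x^2 - x*y - 3*y^2 + 3*x - 3*y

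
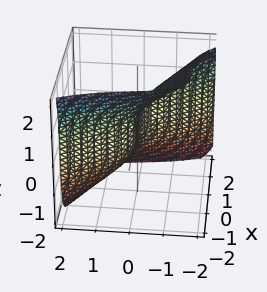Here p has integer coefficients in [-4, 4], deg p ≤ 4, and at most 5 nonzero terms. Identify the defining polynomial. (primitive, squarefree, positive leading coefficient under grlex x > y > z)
3*x^3 + y^3 + z^3 - x^2 + 3*y

First, deg p = 3.
Next, from the visible intercepts: it crosses the x-axis at the gridline x = 0; it meets the y-axis at y = 0 (among the integer gridlines).
Finally, the integer polynomial consistent with all of this is the stated p.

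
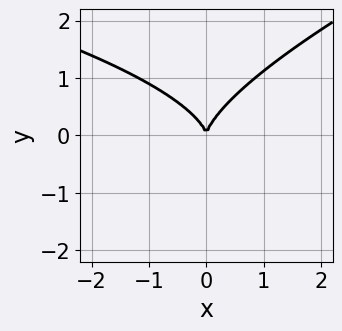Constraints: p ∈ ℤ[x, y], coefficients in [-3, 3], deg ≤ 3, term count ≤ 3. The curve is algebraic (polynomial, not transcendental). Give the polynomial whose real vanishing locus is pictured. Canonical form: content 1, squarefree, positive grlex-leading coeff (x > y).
x*y^2 - 3*y^3 + 3*x^2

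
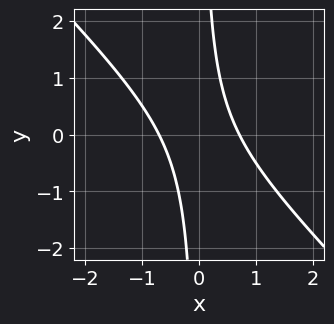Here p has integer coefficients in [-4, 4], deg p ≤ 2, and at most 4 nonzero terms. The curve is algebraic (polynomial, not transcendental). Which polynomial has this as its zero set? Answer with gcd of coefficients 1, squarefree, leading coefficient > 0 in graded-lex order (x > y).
First, deg p = 2.
Next, from the axis intercepts and sections: the curve avoids every integer y-axis point in the box.
Finally, together with the visible shape, these determine p as stated.

2*x^2 + 2*x*y - 1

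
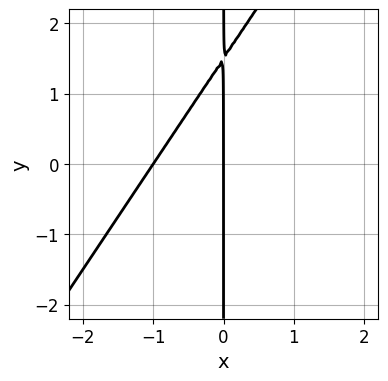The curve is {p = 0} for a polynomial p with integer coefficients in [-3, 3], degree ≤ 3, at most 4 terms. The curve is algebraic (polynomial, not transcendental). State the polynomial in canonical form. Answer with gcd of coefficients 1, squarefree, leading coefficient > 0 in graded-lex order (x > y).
First, degree: no degree-1 curve has this shape, so deg p = 2.
Next, against the integer gridlines: the visible y-axis segment lies entirely on the curve; the x-axis gridline crossings are at x ∈ {-1, 0}.
Finally, matching integer coefficients to the picture gives p.

3*x^2 - 2*x*y + 3*x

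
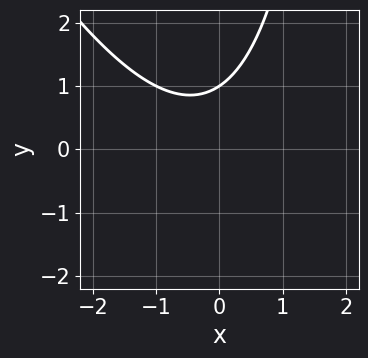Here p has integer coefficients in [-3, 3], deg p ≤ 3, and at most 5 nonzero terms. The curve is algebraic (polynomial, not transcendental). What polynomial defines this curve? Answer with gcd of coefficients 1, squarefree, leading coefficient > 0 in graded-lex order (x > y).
2*x^2 + x*y + x - 3*y + 3

First, the degree is 2 — no degree-1 curve has this shape.
Next, reading off the gridlines: the curve avoids every integer x-axis point in the box; it crosses the y-axis at the gridline y = 1.
Finally, fitting integer coefficients to these (and the overall shape) gives p.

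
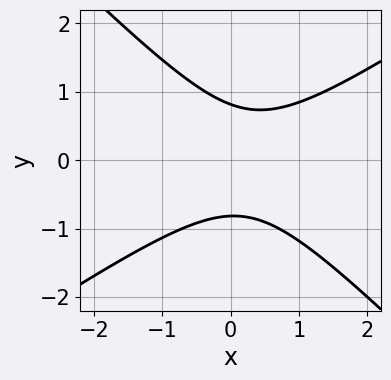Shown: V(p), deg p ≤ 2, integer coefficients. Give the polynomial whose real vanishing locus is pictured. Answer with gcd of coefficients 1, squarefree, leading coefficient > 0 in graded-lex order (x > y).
deg p = 2. No degree-1 curve has this shape.
Checking where it meets the axes: it misses every integer gridline on the x-axis.
Together with the visible shape, these determine p as stated.

2*x^2 - x*y - 3*y^2 - x + 2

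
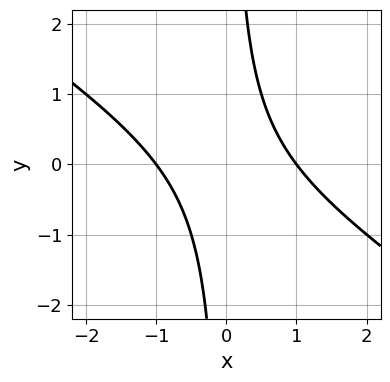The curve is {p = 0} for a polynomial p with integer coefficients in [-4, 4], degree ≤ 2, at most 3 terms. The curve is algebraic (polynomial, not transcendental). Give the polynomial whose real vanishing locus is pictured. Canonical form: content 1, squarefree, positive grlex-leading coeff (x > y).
2*x^2 + 3*x*y - 2

1. The degree is 2 — a generic line meets the curve in up to 2 points.
2. Reading off the gridlines: it misses every integer gridline on the y-axis; among the integer gridlines, it crosses the x-axis at x ∈ {-1, 1}.
3. These observations pin down the coefficients.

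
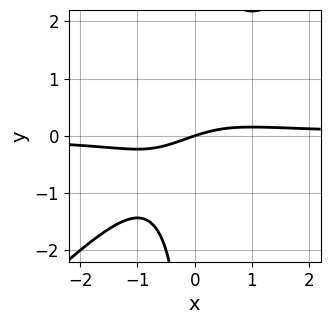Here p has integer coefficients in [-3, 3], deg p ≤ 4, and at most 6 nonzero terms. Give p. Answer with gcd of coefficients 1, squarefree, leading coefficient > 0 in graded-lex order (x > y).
3*x^2*y - 3*x*y^2 + x*y - x + 3*y

1. The degree is 3 — no degree-2 curve has this shape.
2. From the visible intercepts: it crosses the x-axis at the gridline x = 0; it crosses the y-axis at the gridline y = 0.
3. The integer polynomial consistent with all of this is the stated p.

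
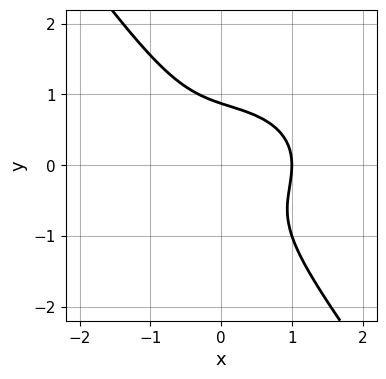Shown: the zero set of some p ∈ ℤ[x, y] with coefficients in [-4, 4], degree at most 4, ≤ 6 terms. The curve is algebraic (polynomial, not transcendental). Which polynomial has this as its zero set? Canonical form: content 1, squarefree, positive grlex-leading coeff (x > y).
2*x^3 + 3*x*y^2 + 3*y^3 - 2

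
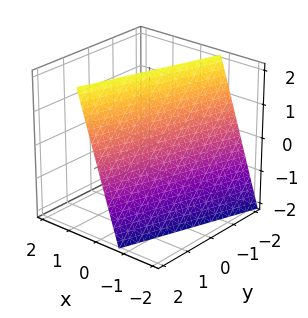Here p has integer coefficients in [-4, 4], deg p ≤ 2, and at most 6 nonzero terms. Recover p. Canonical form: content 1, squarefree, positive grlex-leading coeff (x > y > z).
The degree is 1 — the surface is flat (a plane).
Checking where it meets the axes: one z-axis crossing is at z = 2; one y-axis crossing is at y = 2.
Together with the visible shape, these determine p as stated.

3*x - y - z + 2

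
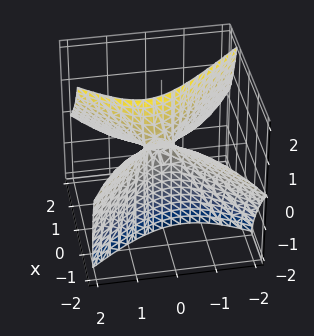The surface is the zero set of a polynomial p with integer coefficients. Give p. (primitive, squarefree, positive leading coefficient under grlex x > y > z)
2*x^2 + 3*x*z - 2*y^2 + y*z + z

First, deg p = 2. No degree-1 surface has this shape.
Next, observable constraints: it meets the x-axis at x = 0 (among the integer gridlines); it meets the z-axis at z = 0 (among the integer gridlines); it crosses the y-axis at the gridline y = 0.
Finally, solving for integer coefficients yields p as stated.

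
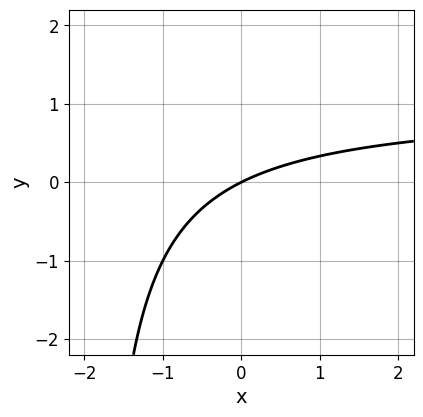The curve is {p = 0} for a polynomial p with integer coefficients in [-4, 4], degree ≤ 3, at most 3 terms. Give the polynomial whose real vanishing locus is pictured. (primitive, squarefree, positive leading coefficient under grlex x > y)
The degree is 2 — no degree-1 curve has this shape.
Checking where it meets the axes: it meets the x-axis at x = 0 (among the integer gridlines); it crosses the y-axis at the gridline y = 0.
The integer polynomial consistent with all of this is the stated p.

x*y - x + 2*y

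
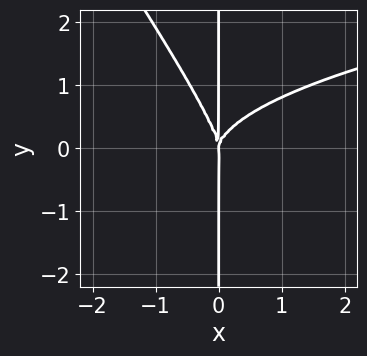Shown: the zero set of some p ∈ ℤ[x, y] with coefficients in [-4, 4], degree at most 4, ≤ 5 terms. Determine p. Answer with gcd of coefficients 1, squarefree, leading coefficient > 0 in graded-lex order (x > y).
(a) The degree is 4 — the shape is more complex than any degree-3 curve.
(b) From the axis intercepts and sections: one x-axis crossing is at x = 0; every point of the y-axis in the box is on the curve.
(c) Solving for integer coefficients yields p as stated.

3*x^2*y^2 + 2*x*y^3 - 3*x^3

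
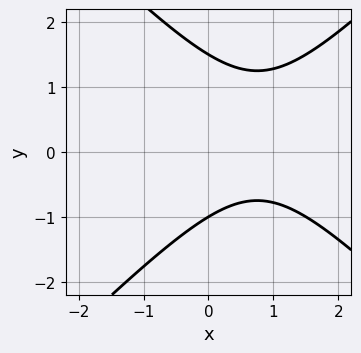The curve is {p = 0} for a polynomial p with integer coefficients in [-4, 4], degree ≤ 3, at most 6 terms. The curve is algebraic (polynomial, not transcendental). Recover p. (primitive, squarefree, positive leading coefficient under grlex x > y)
2*x^2 - 2*y^2 - 3*x + y + 3

deg p = 2.
Against the integer gridlines: it misses every integer gridline on the x-axis; it meets the y-axis at y = -1 (among the integer gridlines).
Together with the visible shape, these determine p as stated.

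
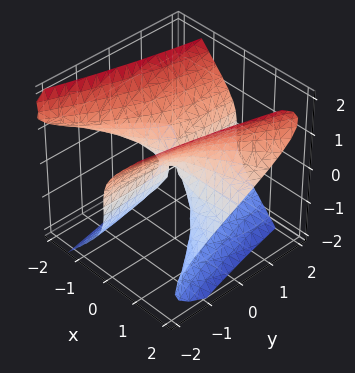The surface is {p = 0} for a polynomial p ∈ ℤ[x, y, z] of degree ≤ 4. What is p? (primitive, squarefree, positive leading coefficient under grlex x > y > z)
(a) Degree: no degree-2 surface has this shape, so deg p = 3.
(b) From the axis intercepts and sections: one z-axis crossing is at z = 0; every point of the y-axis in the box is on the surface; every point of the x-axis in the box is on the surface.
(c) Putting this together gives p.

3*x^2*z - 2*z^3 - 3*x*y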